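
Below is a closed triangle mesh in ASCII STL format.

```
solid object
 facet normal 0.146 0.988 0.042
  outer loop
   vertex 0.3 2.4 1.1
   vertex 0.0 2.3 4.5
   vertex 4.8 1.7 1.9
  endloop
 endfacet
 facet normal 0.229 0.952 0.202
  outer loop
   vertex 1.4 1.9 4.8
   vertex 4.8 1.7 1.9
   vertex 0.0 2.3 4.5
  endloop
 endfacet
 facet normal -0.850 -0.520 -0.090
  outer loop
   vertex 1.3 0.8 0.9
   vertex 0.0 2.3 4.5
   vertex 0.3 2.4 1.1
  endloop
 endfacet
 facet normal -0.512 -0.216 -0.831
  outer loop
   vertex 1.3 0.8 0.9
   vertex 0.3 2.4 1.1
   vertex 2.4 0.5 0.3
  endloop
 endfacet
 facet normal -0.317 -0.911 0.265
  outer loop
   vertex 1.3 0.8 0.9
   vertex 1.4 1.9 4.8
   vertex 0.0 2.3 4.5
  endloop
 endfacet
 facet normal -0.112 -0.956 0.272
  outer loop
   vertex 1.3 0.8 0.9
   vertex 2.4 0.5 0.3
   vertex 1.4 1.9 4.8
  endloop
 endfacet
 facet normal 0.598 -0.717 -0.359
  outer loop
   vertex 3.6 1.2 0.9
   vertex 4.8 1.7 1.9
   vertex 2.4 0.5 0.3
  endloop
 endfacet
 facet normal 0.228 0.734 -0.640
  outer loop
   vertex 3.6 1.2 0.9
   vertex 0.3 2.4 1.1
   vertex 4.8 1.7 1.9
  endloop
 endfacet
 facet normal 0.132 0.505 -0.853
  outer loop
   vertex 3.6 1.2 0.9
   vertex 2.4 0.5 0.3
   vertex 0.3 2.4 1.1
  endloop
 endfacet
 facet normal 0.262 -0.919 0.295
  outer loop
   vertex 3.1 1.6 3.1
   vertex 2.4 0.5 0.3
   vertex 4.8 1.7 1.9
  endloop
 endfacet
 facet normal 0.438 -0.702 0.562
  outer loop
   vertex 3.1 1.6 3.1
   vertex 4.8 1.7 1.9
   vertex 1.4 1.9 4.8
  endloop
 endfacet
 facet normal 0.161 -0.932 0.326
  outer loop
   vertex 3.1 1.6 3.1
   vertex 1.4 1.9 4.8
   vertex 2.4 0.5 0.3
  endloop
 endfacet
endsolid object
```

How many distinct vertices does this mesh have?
8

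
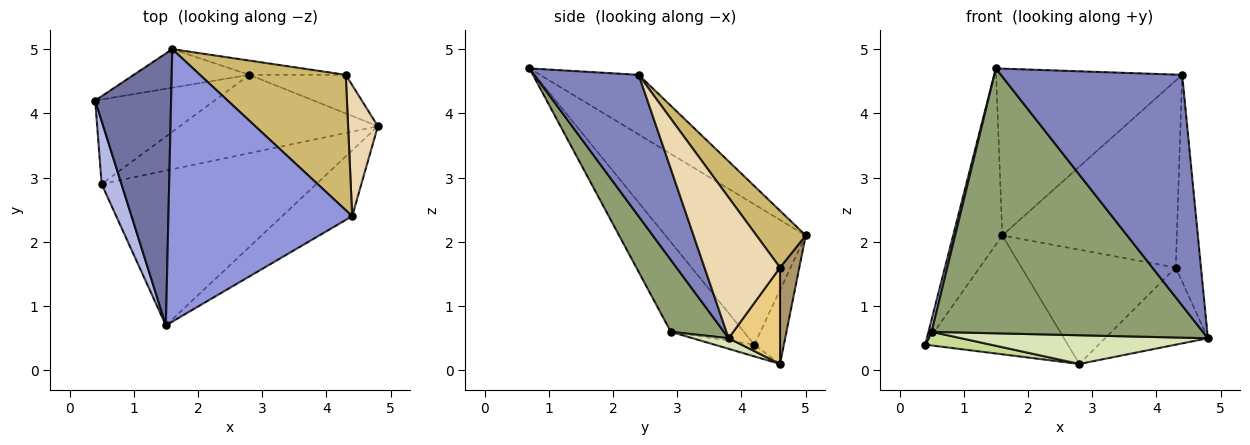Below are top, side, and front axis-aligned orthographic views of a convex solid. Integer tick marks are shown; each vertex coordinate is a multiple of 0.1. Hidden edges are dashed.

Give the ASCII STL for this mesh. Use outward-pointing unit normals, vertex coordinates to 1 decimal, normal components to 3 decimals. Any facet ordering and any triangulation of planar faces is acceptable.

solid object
 facet normal -0.841 0.294 0.455
  outer loop
   vertex 1.6 5.0 2.1
   vertex 0.4 4.2 0.4
   vertex 1.5 0.7 4.7
  endloop
 endfacet
 facet normal 0.485 -0.841 -0.240
  outer loop
   vertex 4.4 2.4 4.6
   vertex 1.5 0.7 4.7
   vertex 4.8 3.8 0.5
  endloop
 endfacet
 facet normal -0.267 0.503 0.822
  outer loop
   vertex 4.4 2.4 4.6
   vertex 1.6 5.0 2.1
   vertex 1.5 0.7 4.7
  endloop
 endfacet
 facet normal -0.976 -0.042 0.215
  outer loop
   vertex 0.5 2.9 0.6
   vertex 1.5 0.7 4.7
   vertex 0.4 4.2 0.4
  endloop
 endfacet
 facet normal 0.167 -0.851 -0.497
  outer loop
   vertex 0.5 2.9 0.6
   vertex 4.8 3.8 0.5
   vertex 1.5 0.7 4.7
  endloop
 endfacet
 facet normal -0.193 0.933 -0.303
  outer loop
   vertex 2.8 4.6 0.1
   vertex 0.4 4.2 0.4
   vertex 1.6 5.0 2.1
  endloop
 endfacet
 facet normal -0.096 -0.159 -0.983
  outer loop
   vertex 2.8 4.6 0.1
   vertex 0.5 2.9 0.6
   vertex 0.4 4.2 0.4
  endloop
 endfacet
 facet normal 0.050 -0.344 -0.938
  outer loop
   vertex 2.8 4.6 0.1
   vertex 4.8 3.8 0.5
   vertex 0.5 2.9 0.6
  endloop
 endfacet
 facet normal 0.123 0.985 -0.123
  outer loop
   vertex 4.3 4.6 1.6
   vertex 2.8 4.6 0.1
   vertex 1.6 5.0 2.1
  endloop
 endfacet
 facet normal 0.223 0.790 0.572
  outer loop
   vertex 4.3 4.6 1.6
   vertex 1.6 5.0 2.1
   vertex 4.4 2.4 4.6
  endloop
 endfacet
 facet normal 0.408 0.816 -0.408
  outer loop
   vertex 4.3 4.6 1.6
   vertex 4.8 3.8 0.5
   vertex 2.8 4.6 0.1
  endloop
 endfacet
 facet normal 0.930 0.311 0.197
  outer loop
   vertex 4.3 4.6 1.6
   vertex 4.4 2.4 4.6
   vertex 4.8 3.8 0.5
  endloop
 endfacet
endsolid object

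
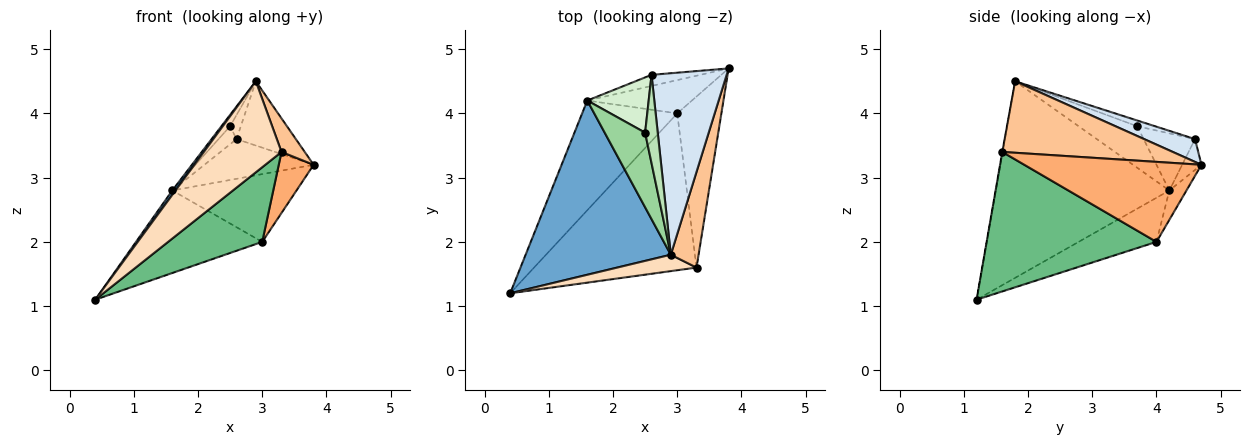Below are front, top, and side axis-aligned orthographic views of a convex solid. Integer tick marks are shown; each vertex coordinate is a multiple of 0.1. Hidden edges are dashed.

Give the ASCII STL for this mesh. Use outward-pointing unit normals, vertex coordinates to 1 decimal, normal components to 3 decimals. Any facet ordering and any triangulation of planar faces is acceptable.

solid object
 facet normal -0.804 -0.015 0.594
  outer loop
   vertex 1.6 4.2 2.8
   vertex 0.4 1.2 1.1
   vertex 2.9 1.8 4.5
  endloop
 endfacet
 facet normal -0.348 0.564 -0.749
  outer loop
   vertex 3.0 4.0 2.0
   vertex 0.4 1.2 1.1
   vertex 1.6 4.2 2.8
  endloop
 endfacet
 facet normal -0.123 0.891 -0.438
  outer loop
   vertex 3.0 4.0 2.0
   vertex 1.6 4.2 2.8
   vertex 3.8 4.7 3.2
  endloop
 endfacet
 facet normal 0.275 0.321 0.906
  outer loop
   vertex 2.6 4.6 3.6
   vertex 2.9 1.8 4.5
   vertex 3.8 4.7 3.2
  endloop
 endfacet
 facet normal -0.168 0.949 -0.265
  outer loop
   vertex 2.6 4.6 3.6
   vertex 3.8 4.7 3.2
   vertex 1.6 4.2 2.8
  endloop
 endfacet
 facet normal 0.863 -0.170 -0.476
  outer loop
   vertex 3.3 1.6 3.4
   vertex 3.0 4.0 2.0
   vertex 3.8 4.7 3.2
  endloop
 endfacet
 facet normal 0.925 -0.126 0.359
  outer loop
   vertex 3.3 1.6 3.4
   vertex 3.8 4.7 3.2
   vertex 2.9 1.8 4.5
  endloop
 endfacet
 facet normal -0.005 -0.984 0.177
  outer loop
   vertex 3.3 1.6 3.4
   vertex 2.9 1.8 4.5
   vertex 0.4 1.2 1.1
  endloop
 endfacet
 facet normal 0.613 -0.340 -0.714
  outer loop
   vertex 3.3 1.6 3.4
   vertex 0.4 1.2 1.1
   vertex 3.0 4.0 2.0
  endloop
 endfacet
 facet normal -0.712 0.106 0.694
  outer loop
   vertex 2.5 3.7 3.8
   vertex 1.6 4.2 2.8
   vertex 2.9 1.8 4.5
  endloop
 endfacet
 facet normal -0.402 0.241 0.884
  outer loop
   vertex 2.5 3.7 3.8
   vertex 2.9 1.8 4.5
   vertex 2.6 4.6 3.6
  endloop
 endfacet
 facet normal -0.663 0.232 0.712
  outer loop
   vertex 2.5 3.7 3.8
   vertex 2.6 4.6 3.6
   vertex 1.6 4.2 2.8
  endloop
 endfacet
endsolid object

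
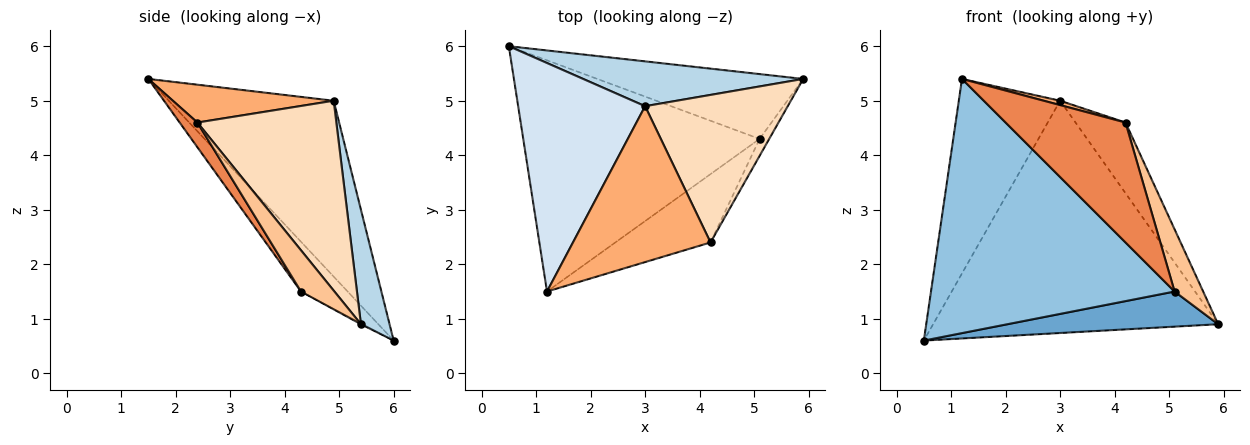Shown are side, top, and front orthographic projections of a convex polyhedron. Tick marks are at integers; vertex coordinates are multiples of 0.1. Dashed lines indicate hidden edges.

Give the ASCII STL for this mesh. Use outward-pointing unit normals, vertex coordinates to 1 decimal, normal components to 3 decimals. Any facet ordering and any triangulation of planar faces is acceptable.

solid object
 facet normal -0.004 -0.477 -0.879
  outer loop
   vertex 5.1 4.3 1.5
   vertex 0.5 6.0 0.6
   vertex 5.9 5.4 0.9
  endloop
 endfacet
 facet normal -0.140 -0.732 -0.666
  outer loop
   vertex 5.1 4.3 1.5
   vertex 1.2 1.5 5.4
   vertex 0.5 6.0 0.6
  endloop
 endfacet
 facet normal 0.098 0.977 0.189
  outer loop
   vertex 3.0 4.9 5.0
   vertex 5.9 5.4 0.9
   vertex 0.5 6.0 0.6
  endloop
 endfacet
 facet normal -0.726 0.446 0.524
  outer loop
   vertex 3.0 4.9 5.0
   vertex 0.5 6.0 0.6
   vertex 1.2 1.5 5.4
  endloop
 endfacet
 facet normal 0.128 -0.862 -0.491
  outer loop
   vertex 4.2 2.4 4.6
   vertex 1.2 1.5 5.4
   vertex 5.1 4.3 1.5
  endloop
 endfacet
 facet normal 0.265 -0.027 0.964
  outer loop
   vertex 4.2 2.4 4.6
   vertex 3.0 4.9 5.0
   vertex 1.2 1.5 5.4
  endloop
 endfacet
 facet normal 0.749 -0.640 -0.175
  outer loop
   vertex 4.2 2.4 4.6
   vertex 5.1 4.3 1.5
   vertex 5.9 5.4 0.9
  endloop
 endfacet
 facet normal 0.768 0.276 0.577
  outer loop
   vertex 4.2 2.4 4.6
   vertex 5.9 5.4 0.9
   vertex 3.0 4.9 5.0
  endloop
 endfacet
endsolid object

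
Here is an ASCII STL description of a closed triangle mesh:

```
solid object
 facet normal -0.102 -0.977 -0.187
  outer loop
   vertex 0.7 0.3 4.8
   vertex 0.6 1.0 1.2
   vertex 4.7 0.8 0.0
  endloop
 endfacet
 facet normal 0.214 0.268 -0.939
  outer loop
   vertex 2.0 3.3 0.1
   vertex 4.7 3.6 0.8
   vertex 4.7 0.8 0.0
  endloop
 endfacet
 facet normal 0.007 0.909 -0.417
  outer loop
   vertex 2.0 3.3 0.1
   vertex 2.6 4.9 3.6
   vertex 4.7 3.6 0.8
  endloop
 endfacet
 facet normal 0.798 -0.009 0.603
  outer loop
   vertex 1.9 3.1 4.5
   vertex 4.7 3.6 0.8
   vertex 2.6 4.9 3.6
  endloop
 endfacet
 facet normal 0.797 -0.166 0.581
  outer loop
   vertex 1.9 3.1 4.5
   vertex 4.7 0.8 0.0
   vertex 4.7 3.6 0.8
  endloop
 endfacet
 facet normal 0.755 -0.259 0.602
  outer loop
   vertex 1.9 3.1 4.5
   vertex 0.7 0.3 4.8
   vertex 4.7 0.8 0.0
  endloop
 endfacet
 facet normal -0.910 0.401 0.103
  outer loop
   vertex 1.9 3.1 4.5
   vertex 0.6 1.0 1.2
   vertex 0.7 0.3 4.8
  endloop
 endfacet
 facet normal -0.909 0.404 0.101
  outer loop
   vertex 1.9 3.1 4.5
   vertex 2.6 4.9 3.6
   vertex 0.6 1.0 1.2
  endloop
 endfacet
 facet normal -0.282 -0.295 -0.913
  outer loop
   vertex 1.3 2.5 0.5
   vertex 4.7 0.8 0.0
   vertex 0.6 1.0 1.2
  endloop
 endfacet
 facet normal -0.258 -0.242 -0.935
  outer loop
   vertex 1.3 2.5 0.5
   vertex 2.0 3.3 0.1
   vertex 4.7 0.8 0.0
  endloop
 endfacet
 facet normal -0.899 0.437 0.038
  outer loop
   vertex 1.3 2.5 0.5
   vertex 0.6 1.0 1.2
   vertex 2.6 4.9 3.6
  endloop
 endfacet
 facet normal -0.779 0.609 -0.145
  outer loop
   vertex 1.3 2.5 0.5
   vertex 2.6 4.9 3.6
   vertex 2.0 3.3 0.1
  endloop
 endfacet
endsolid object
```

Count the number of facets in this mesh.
12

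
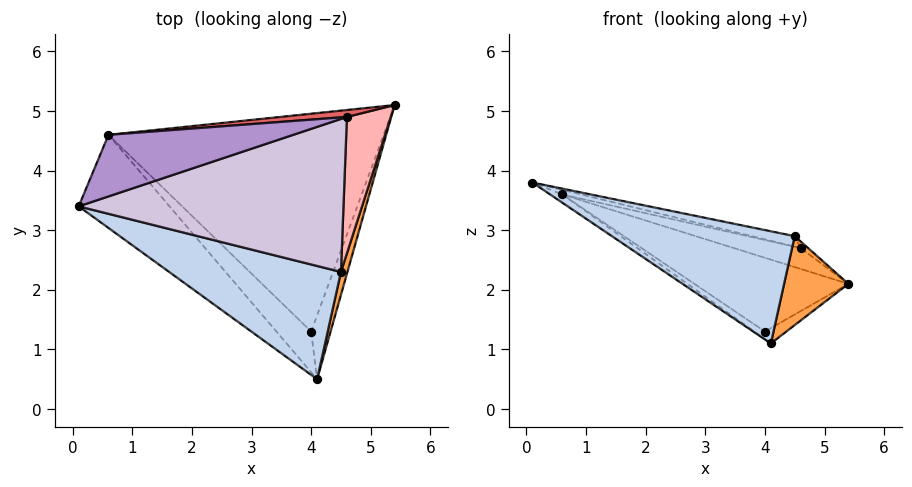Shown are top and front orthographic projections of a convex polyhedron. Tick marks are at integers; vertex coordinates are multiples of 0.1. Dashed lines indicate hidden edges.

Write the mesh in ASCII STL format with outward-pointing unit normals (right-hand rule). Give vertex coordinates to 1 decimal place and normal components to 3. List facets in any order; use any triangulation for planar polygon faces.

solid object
 facet normal -0.520 0.075 -0.851
  outer loop
   vertex 0.6 4.6 3.6
   vertex 4.1 0.5 1.1
   vertex 0.1 3.4 3.8
  endloop
 endfacet
 facet normal -0.031 -0.703 0.710
  outer loop
   vertex 4.5 2.3 2.9
   vertex 0.1 3.4 3.8
   vertex 4.1 0.5 1.1
  endloop
 endfacet
 facet normal 0.955 -0.286 0.074
  outer loop
   vertex 4.5 2.3 2.9
   vertex 4.1 0.5 1.1
   vertex 5.4 5.1 2.1
  endloop
 endfacet
 facet normal -0.078 0.233 -0.969
  outer loop
   vertex 4.0 1.3 1.3
   vertex 5.4 5.1 2.1
   vertex 4.1 0.5 1.1
  endloop
 endfacet
 facet normal -0.313 0.305 -0.900
  outer loop
   vertex 4.0 1.3 1.3
   vertex 0.6 4.6 3.6
   vertex 5.4 5.1 2.1
  endloop
 endfacet
 facet normal -0.437 0.166 -0.884
  outer loop
   vertex 4.0 1.3 1.3
   vertex 4.1 0.5 1.1
   vertex 0.6 4.6 3.6
  endloop
 endfacet
 facet normal 0.000 0.949 0.316
  outer loop
   vertex 4.6 4.9 2.7
   vertex 5.4 5.1 2.1
   vertex 0.6 4.6 3.6
  endloop
 endfacet
 facet normal 0.593 0.039 0.804
  outer loop
   vertex 4.6 4.9 2.7
   vertex 4.5 2.3 2.9
   vertex 5.4 5.1 2.1
  endloop
 endfacet
 facet normal 0.214 0.073 0.974
  outer loop
   vertex 4.6 4.9 2.7
   vertex 0.6 4.6 3.6
   vertex 0.1 3.4 3.8
  endloop
 endfacet
 facet normal 0.216 0.067 0.974
  outer loop
   vertex 4.6 4.9 2.7
   vertex 0.1 3.4 3.8
   vertex 4.5 2.3 2.9
  endloop
 endfacet
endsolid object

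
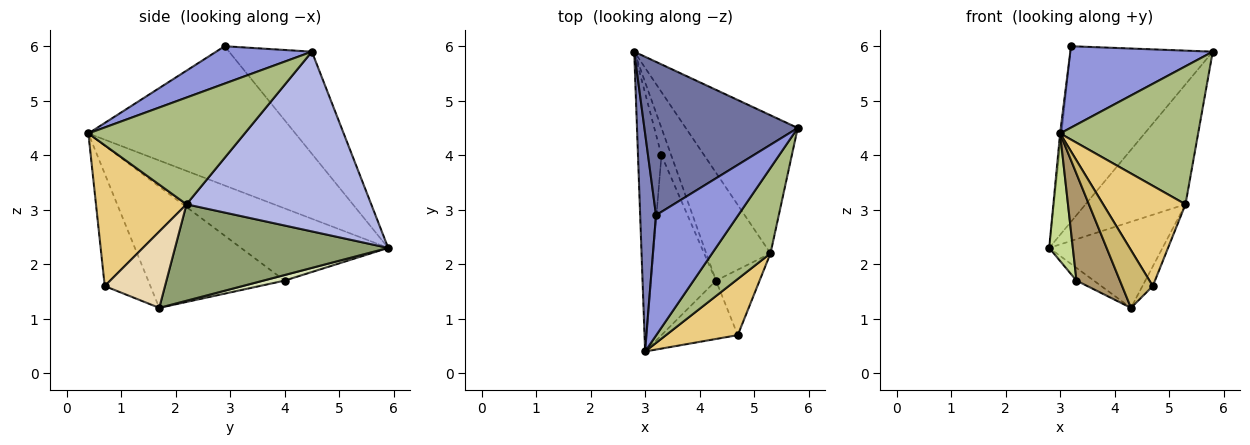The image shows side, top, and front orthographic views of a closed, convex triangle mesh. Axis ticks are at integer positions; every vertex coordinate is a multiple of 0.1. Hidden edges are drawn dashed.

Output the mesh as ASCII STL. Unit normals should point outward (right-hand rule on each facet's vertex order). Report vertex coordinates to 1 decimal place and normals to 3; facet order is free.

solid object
 facet normal -0.401 0.690 0.603
  outer loop
   vertex 3.2 2.9 6.0
   vertex 5.8 4.5 5.9
   vertex 2.8 5.9 2.3
  endloop
 endfacet
 facet normal -0.994 0.007 0.113
  outer loop
   vertex 3.2 2.9 6.0
   vertex 2.8 5.9 2.3
   vertex 3.0 0.4 4.4
  endloop
 endfacet
 facet normal 0.352 -0.524 0.775
  outer loop
   vertex 3.2 2.9 6.0
   vertex 3.0 0.4 4.4
   vertex 5.8 4.5 5.9
  endloop
 endfacet
 facet normal 0.771 0.417 -0.481
  outer loop
   vertex 5.3 2.2 3.1
   vertex 2.8 5.9 2.3
   vertex 5.8 4.5 5.9
  endloop
 endfacet
 facet normal 0.761 0.405 -0.507
  outer loop
   vertex 5.3 2.2 3.1
   vertex 4.3 1.7 1.2
   vertex 2.8 5.9 2.3
  endloop
 endfacet
 facet normal 0.694 -0.612 0.379
  outer loop
   vertex 5.3 2.2 3.1
   vertex 5.8 4.5 5.9
   vertex 3.0 0.4 4.4
  endloop
 endfacet
 facet normal -0.940 -0.151 -0.306
  outer loop
   vertex 3.3 4.0 1.7
   vertex 3.0 0.4 4.4
   vertex 2.8 5.9 2.3
  endloop
 endfacet
 facet normal 0.461 0.375 -0.804
  outer loop
   vertex 3.3 4.0 1.7
   vertex 2.8 5.9 2.3
   vertex 4.3 1.7 1.2
  endloop
 endfacet
 facet normal -0.849 -0.270 -0.455
  outer loop
   vertex 3.3 4.0 1.7
   vertex 4.3 1.7 1.2
   vertex 3.0 0.4 4.4
  endloop
 endfacet
 facet normal -0.723 -0.486 -0.491
  outer loop
   vertex 4.7 0.7 1.6
   vertex 3.0 0.4 4.4
   vertex 4.3 1.7 1.2
  endloop
 endfacet
 facet normal 0.692 -0.630 0.353
  outer loop
   vertex 4.7 0.7 1.6
   vertex 5.3 2.2 3.1
   vertex 3.0 0.4 4.4
  endloop
 endfacet
 facet normal 0.859 0.147 -0.491
  outer loop
   vertex 4.7 0.7 1.6
   vertex 4.3 1.7 1.2
   vertex 5.3 2.2 3.1
  endloop
 endfacet
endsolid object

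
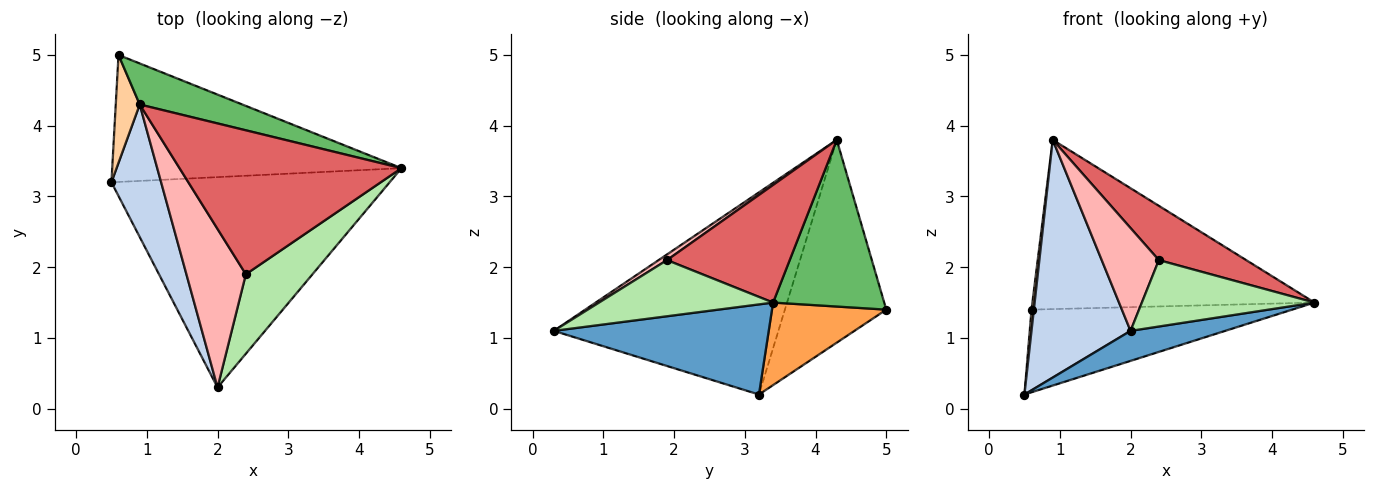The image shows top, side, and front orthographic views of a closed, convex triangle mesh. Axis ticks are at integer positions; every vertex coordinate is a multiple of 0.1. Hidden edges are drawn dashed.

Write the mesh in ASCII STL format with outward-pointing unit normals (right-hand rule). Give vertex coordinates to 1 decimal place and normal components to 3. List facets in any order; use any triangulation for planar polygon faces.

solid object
 facet normal 0.305 -0.135 -0.943
  outer loop
   vertex 2.0 0.3 1.1
   vertex 0.5 3.2 0.2
   vertex 4.6 3.4 1.5
  endloop
 endfacet
 facet normal -0.893 -0.394 0.219
  outer loop
   vertex 0.9 4.3 3.8
   vertex 0.5 3.2 0.2
   vertex 2.0 0.3 1.1
  endloop
 endfacet
 facet normal 0.233 0.531 -0.815
  outer loop
   vertex 0.6 5.0 1.4
   vertex 4.6 3.4 1.5
   vertex 0.5 3.2 0.2
  endloop
 endfacet
 facet normal -0.993 -0.023 0.117
  outer loop
   vertex 0.6 5.0 1.4
   vertex 0.5 3.2 0.2
   vertex 0.9 4.3 3.8
  endloop
 endfacet
 facet normal 0.358 0.908 0.220
  outer loop
   vertex 0.6 5.0 1.4
   vertex 0.9 4.3 3.8
   vertex 4.6 3.4 1.5
  endloop
 endfacet
 facet normal 0.543 -0.538 0.644
  outer loop
   vertex 2.4 1.9 2.1
   vertex 2.0 0.3 1.1
   vertex 4.6 3.4 1.5
  endloop
 endfacet
 facet normal 0.444 -0.316 0.838
  outer loop
   vertex 2.4 1.9 2.1
   vertex 4.6 3.4 1.5
   vertex 0.9 4.3 3.8
  endloop
 endfacet
 facet normal 0.080 -0.543 0.836
  outer loop
   vertex 2.4 1.9 2.1
   vertex 0.9 4.3 3.8
   vertex 2.0 0.3 1.1
  endloop
 endfacet
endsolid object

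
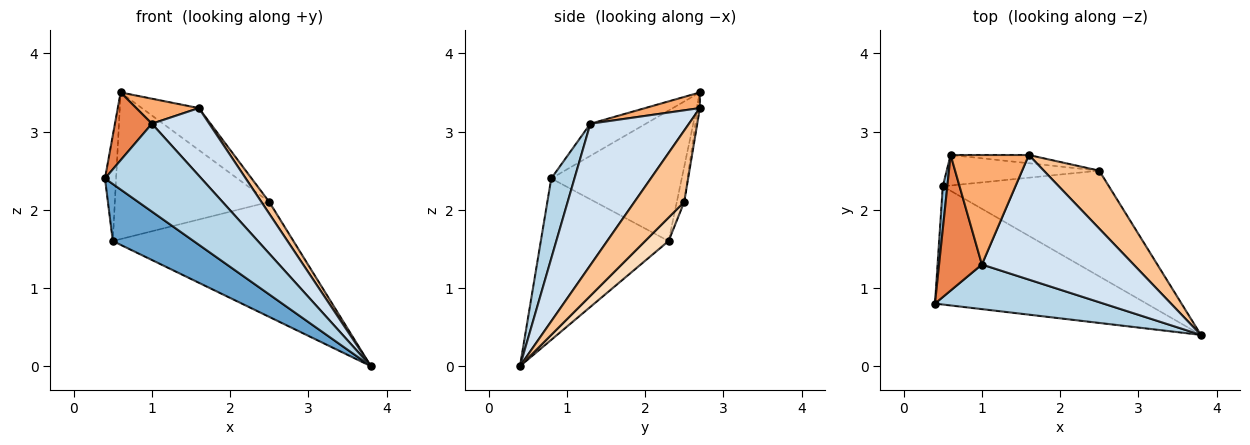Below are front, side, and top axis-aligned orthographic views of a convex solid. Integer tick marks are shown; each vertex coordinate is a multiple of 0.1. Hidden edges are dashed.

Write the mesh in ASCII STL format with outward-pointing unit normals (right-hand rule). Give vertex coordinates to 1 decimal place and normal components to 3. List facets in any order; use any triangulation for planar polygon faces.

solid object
 facet normal -0.566 -0.358 -0.742
  outer loop
   vertex 0.5 2.3 1.6
   vertex 3.8 0.4 0.0
   vertex 0.4 0.8 2.4
  endloop
 endfacet
 facet normal -0.996 0.085 0.035
  outer loop
   vertex 0.5 2.3 1.6
   vertex 0.4 0.8 2.4
   vertex 0.6 2.7 3.5
  endloop
 endfacet
 facet normal 0.210 -0.872 0.443
  outer loop
   vertex 1.0 1.3 3.1
   vertex 0.4 0.8 2.4
   vertex 3.8 0.4 0.0
  endloop
 endfacet
 facet normal 0.634 -0.369 0.680
  outer loop
   vertex 1.0 1.3 3.1
   vertex 3.8 0.4 0.0
   vertex 1.6 2.7 3.3
  endloop
 endfacet
 facet normal -0.557 -0.371 0.743
  outer loop
   vertex 1.0 1.3 3.1
   vertex 0.6 2.7 3.5
   vertex 0.4 0.8 2.4
  endloop
 endfacet
 facet normal 0.191 -0.219 0.957
  outer loop
   vertex 1.0 1.3 3.1
   vertex 1.6 2.7 3.3
   vertex 0.6 2.7 3.5
  endloop
 endfacet
 facet normal 0.784 -0.123 0.608
  outer loop
   vertex 2.5 2.5 2.1
   vertex 1.6 2.7 3.3
   vertex 3.8 0.4 0.0
  endloop
 endfacet
 facet normal 0.095 0.733 -0.674
  outer loop
   vertex 2.5 2.5 2.1
   vertex 3.8 0.4 0.0
   vertex 0.5 2.3 1.6
  endloop
 endfacet
 facet normal -0.038 0.981 -0.192
  outer loop
   vertex 2.5 2.5 2.1
   vertex 0.6 2.7 3.5
   vertex 1.6 2.7 3.3
  endloop
 endfacet
 facet normal -0.047 0.978 -0.203
  outer loop
   vertex 2.5 2.5 2.1
   vertex 0.5 2.3 1.6
   vertex 0.6 2.7 3.5
  endloop
 endfacet
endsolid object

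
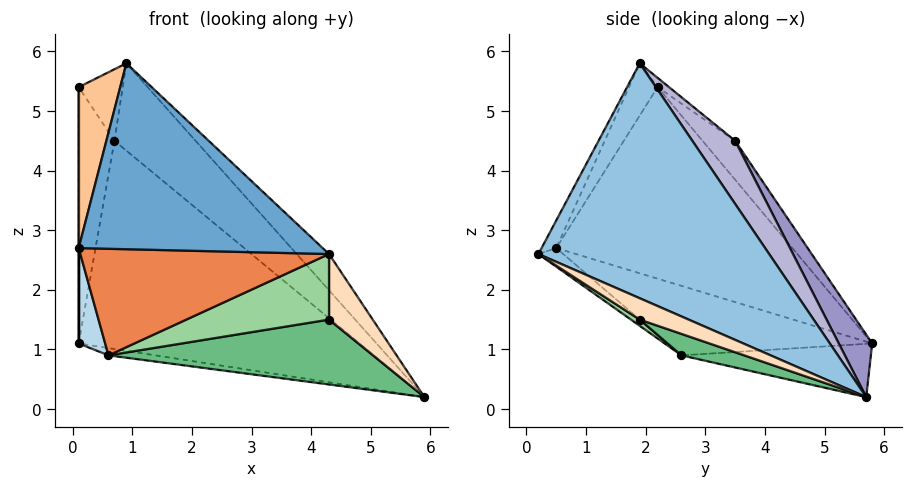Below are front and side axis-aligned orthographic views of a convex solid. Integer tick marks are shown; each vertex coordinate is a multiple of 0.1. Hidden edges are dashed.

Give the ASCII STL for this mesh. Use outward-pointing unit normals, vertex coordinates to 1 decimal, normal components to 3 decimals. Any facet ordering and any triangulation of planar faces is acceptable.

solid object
 facet normal -0.055 -0.905 0.423
  outer loop
   vertex 4.3 0.2 2.6
   vertex 0.9 1.9 5.8
   vertex 0.1 0.5 2.7
  endloop
 endfacet
 facet normal 0.708 0.099 0.699
  outer loop
   vertex 4.3 0.2 2.6
   vertex 5.9 5.7 0.2
   vertex 0.9 1.9 5.8
  endloop
 endfacet
 facet normal -0.913 -0.118 -0.391
  outer loop
   vertex 0.6 2.6 0.9
   vertex 0.1 0.5 2.7
   vertex 0.1 5.8 1.1
  endloop
 endfacet
 facet normal -0.153 0.038 -0.988
  outer loop
   vertex 0.6 2.6 0.9
   vertex 0.1 5.8 1.1
   vertex 5.9 5.7 0.2
  endloop
 endfacet
 facet normal -0.064 -0.641 -0.765
  outer loop
   vertex 0.6 2.6 0.9
   vertex 4.3 0.2 2.6
   vertex 0.1 0.5 2.7
  endloop
 endfacet
 facet normal -1.000 0.000 0.000
  outer loop
   vertex 0.1 2.2 5.4
   vertex 0.1 5.8 1.1
   vertex 0.1 0.5 2.7
  endloop
 endfacet
 facet normal -0.504 -0.731 0.460
  outer loop
   vertex 0.1 2.2 5.4
   vertex 0.1 0.5 2.7
   vertex 0.9 1.9 5.8
  endloop
 endfacet
 facet normal 0.520 -0.464 -0.717
  outer loop
   vertex 4.3 1.9 1.5
   vertex 5.9 5.7 0.2
   vertex 4.3 0.2 2.6
  endloop
 endfacet
 facet normal 0.084 -0.354 -0.931
  outer loop
   vertex 4.3 1.9 1.5
   vertex 0.6 2.6 0.9
   vertex 5.9 5.7 0.2
  endloop
 endfacet
 facet normal 0.033 -0.543 -0.839
  outer loop
   vertex 4.3 1.9 1.5
   vertex 4.3 0.2 2.6
   vertex 0.6 2.6 0.9
  endloop
 endfacet
 facet normal -0.573 0.629 0.526
  outer loop
   vertex 0.7 3.5 4.5
   vertex 0.1 5.8 1.1
   vertex 0.1 2.2 5.4
  endloop
 endfacet
 facet normal -0.159 0.611 0.776
  outer loop
   vertex 0.7 3.5 4.5
   vertex 0.1 2.2 5.4
   vertex 0.9 1.9 5.8
  endloop
 endfacet
 facet normal 0.099 0.832 0.546
  outer loop
   vertex 0.7 3.5 4.5
   vertex 5.9 5.7 0.2
   vertex 0.1 5.8 1.1
  endloop
 endfacet
 facet normal 0.327 0.620 0.713
  outer loop
   vertex 0.7 3.5 4.5
   vertex 0.9 1.9 5.8
   vertex 5.9 5.7 0.2
  endloop
 endfacet
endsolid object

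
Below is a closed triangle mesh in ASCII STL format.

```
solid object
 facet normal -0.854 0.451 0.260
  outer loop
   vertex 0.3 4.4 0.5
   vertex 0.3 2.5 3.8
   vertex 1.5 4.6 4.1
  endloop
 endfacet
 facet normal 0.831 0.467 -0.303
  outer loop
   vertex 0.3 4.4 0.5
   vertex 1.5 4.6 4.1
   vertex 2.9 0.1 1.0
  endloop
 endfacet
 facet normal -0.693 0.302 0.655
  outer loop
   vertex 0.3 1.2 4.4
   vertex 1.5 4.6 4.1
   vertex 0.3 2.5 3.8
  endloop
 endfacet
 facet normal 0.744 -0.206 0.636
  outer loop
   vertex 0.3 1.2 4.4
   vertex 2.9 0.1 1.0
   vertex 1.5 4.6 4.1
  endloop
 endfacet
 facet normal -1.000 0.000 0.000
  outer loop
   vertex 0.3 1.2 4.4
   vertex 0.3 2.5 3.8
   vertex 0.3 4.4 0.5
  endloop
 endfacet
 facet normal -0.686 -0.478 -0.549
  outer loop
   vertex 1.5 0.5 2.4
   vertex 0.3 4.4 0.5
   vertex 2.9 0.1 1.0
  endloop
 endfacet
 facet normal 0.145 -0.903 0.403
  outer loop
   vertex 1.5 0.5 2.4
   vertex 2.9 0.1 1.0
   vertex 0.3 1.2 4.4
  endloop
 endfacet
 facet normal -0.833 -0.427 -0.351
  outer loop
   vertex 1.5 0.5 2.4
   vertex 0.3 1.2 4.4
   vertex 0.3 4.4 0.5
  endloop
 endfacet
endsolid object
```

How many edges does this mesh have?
12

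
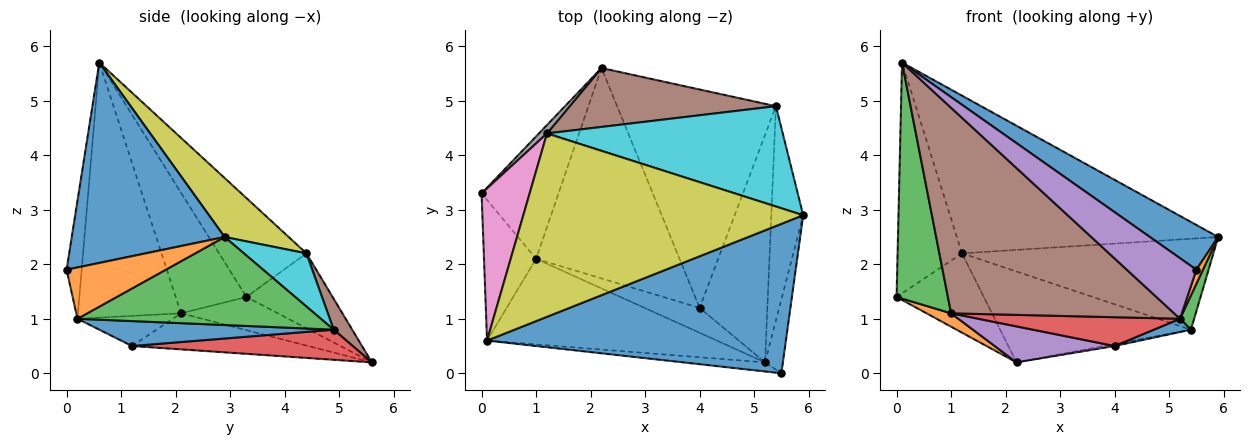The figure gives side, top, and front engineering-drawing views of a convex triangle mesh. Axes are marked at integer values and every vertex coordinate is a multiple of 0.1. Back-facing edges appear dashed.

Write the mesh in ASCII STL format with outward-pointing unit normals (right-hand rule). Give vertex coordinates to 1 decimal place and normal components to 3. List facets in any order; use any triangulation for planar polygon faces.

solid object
 facet normal 0.540 -0.241 0.806
  outer loop
   vertex 0.1 0.6 5.7
   vertex 5.5 0.0 1.9
   vertex 5.9 2.9 2.5
  endloop
 endfacet
 facet normal -0.394 -0.100 -0.914
  outer loop
   vertex 1.0 2.1 1.1
   vertex 0.0 3.3 1.4
   vertex 2.2 5.6 0.2
  endloop
 endfacet
 facet normal -0.764 -0.554 -0.330
  outer loop
   vertex 1.0 2.1 1.1
   vertex 0.1 0.6 5.7
   vertex 0.0 3.3 1.4
  endloop
 endfacet
 facet normal 0.186 0.009 -0.982
  outer loop
   vertex 4.0 1.2 0.5
   vertex 2.2 5.6 0.2
   vertex 5.4 4.9 0.8
  endloop
 endfacet
 facet normal -0.240 -0.164 -0.957
  outer loop
   vertex 4.0 1.2 0.5
   vertex 1.0 2.1 1.1
   vertex 2.2 5.6 0.2
  endloop
 endfacet
 facet normal 0.081 0.836 0.542
  outer loop
   vertex 1.2 4.4 2.2
   vertex 5.4 4.9 0.8
   vertex 2.2 5.6 0.2
  endloop
 endfacet
 facet normal -0.750 0.553 0.364
  outer loop
   vertex 1.2 4.4 2.2
   vertex 0.0 3.3 1.4
   vertex 0.1 0.6 5.7
  endloop
 endfacet
 facet normal -0.701 0.710 0.075
  outer loop
   vertex 1.2 4.4 2.2
   vertex 2.2 5.6 0.2
   vertex 0.0 3.3 1.4
  endloop
 endfacet
 facet normal 0.158 0.644 0.749
  outer loop
   vertex 1.2 4.4 2.2
   vertex 0.1 0.6 5.7
   vertex 5.9 2.9 2.5
  endloop
 endfacet
 facet normal 0.165 0.662 0.731
  outer loop
   vertex 1.2 4.4 2.2
   vertex 5.9 2.9 2.5
   vertex 5.4 4.9 0.8
  endloop
 endfacet
 facet normal 0.345 -0.055 -0.937
  outer loop
   vertex 5.2 0.2 1.0
   vertex 4.0 1.2 0.5
   vertex 5.4 4.9 0.8
  endloop
 endfacet
 facet normal 0.943 -0.062 -0.328
  outer loop
   vertex 5.2 0.2 1.0
   vertex 5.9 2.9 2.5
   vertex 5.5 0.0 1.9
  endloop
 endfacet
 facet normal 0.939 -0.054 -0.340
  outer loop
   vertex 5.2 0.2 1.0
   vertex 5.4 4.9 0.8
   vertex 5.9 2.9 2.5
  endloop
 endfacet
 facet normal -0.337 -0.712 -0.616
  outer loop
   vertex 5.2 0.2 1.0
   vertex 1.0 2.1 1.1
   vertex 4.0 1.2 0.5
  endloop
 endfacet
 facet normal -0.210 -0.967 -0.145
  outer loop
   vertex 5.2 0.2 1.0
   vertex 5.5 0.0 1.9
   vertex 0.1 0.6 5.7
  endloop
 endfacet
 facet normal -0.393 -0.849 -0.354
  outer loop
   vertex 5.2 0.2 1.0
   vertex 0.1 0.6 5.7
   vertex 1.0 2.1 1.1
  endloop
 endfacet
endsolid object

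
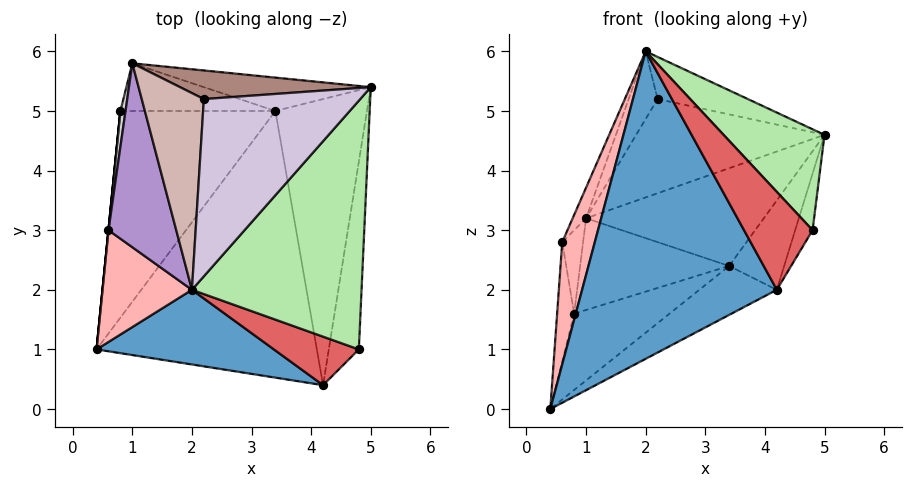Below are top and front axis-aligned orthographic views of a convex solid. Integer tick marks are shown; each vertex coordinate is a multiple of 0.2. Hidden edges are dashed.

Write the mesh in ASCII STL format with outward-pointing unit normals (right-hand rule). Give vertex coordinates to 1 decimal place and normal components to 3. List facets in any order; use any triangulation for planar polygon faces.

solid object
 facet normal -0.268 -0.936 0.227
  outer loop
   vertex 2.0 2.0 6.0
   vertex 0.4 1.0 0.0
   vertex 4.2 0.4 2.0
  endloop
 endfacet
 facet normal 0.479 0.158 -0.863
  outer loop
   vertex 3.4 5.0 2.4
   vertex 4.2 0.4 2.0
   vertex 0.4 1.0 0.0
  endloop
 endfacet
 facet normal 0.778 0.187 -0.600
  outer loop
   vertex 3.4 5.0 2.4
   vertex 5.0 5.4 4.6
   vertex 4.2 0.4 2.0
  endloop
 endfacet
 facet normal 0.203 0.927 -0.316
  outer loop
   vertex 3.4 5.0 2.4
   vertex 1.0 5.8 3.2
   vertex 5.0 5.4 4.6
  endloop
 endfacet
 facet normal 0.794 0.175 -0.582
  outer loop
   vertex 4.8 1.0 3.0
   vertex 4.2 0.4 2.0
   vertex 5.0 5.4 4.6
  endloop
 endfacet
 facet normal 0.651 -0.285 0.703
  outer loop
   vertex 4.8 1.0 3.0
   vertex 5.0 5.4 4.6
   vertex 2.0 2.0 6.0
  endloop
 endfacet
 facet normal 0.154 -0.885 0.439
  outer loop
   vertex 4.8 1.0 3.0
   vertex 2.0 2.0 6.0
   vertex 4.2 0.4 2.0
  endloop
 endfacet
 facet normal -0.900 -0.321 0.294
  outer loop
   vertex 0.6 3.0 2.8
   vertex 0.4 1.0 0.0
   vertex 2.0 2.0 6.0
  endloop
 endfacet
 facet normal -0.906 0.070 0.418
  outer loop
   vertex 0.6 3.0 2.8
   vertex 2.0 2.0 6.0
   vertex 1.0 5.8 3.2
  endloop
 endfacet
 facet normal 0.189 0.227 0.955
  outer loop
   vertex 2.2 5.2 5.2
   vertex 2.0 2.0 6.0
   vertex 5.0 5.4 4.6
  endloop
 endfacet
 facet normal -0.006 0.957 0.291
  outer loop
   vertex 2.2 5.2 5.2
   vertex 5.0 5.4 4.6
   vertex 1.0 5.8 3.2
  endloop
 endfacet
 facet normal -0.816 0.188 0.546
  outer loop
   vertex 2.2 5.2 5.2
   vertex 1.0 5.8 3.2
   vertex 2.0 2.0 6.0
  endloop
 endfacet
 facet normal 0.277 0.333 -0.901
  outer loop
   vertex 0.8 5.0 1.6
   vertex 3.4 5.0 2.4
   vertex 0.4 1.0 0.0
  endloop
 endfacet
 facet normal 0.141 0.878 -0.457
  outer loop
   vertex 0.8 5.0 1.6
   vertex 1.0 5.8 3.2
   vertex 3.4 5.0 2.4
  endloop
 endfacet
 facet normal -0.995 0.100 0.000
  outer loop
   vertex 0.8 5.0 1.6
   vertex 0.4 1.0 0.0
   vertex 0.6 3.0 2.8
  endloop
 endfacet
 facet normal -0.989 0.133 0.057
  outer loop
   vertex 0.8 5.0 1.6
   vertex 0.6 3.0 2.8
   vertex 1.0 5.8 3.2
  endloop
 endfacet
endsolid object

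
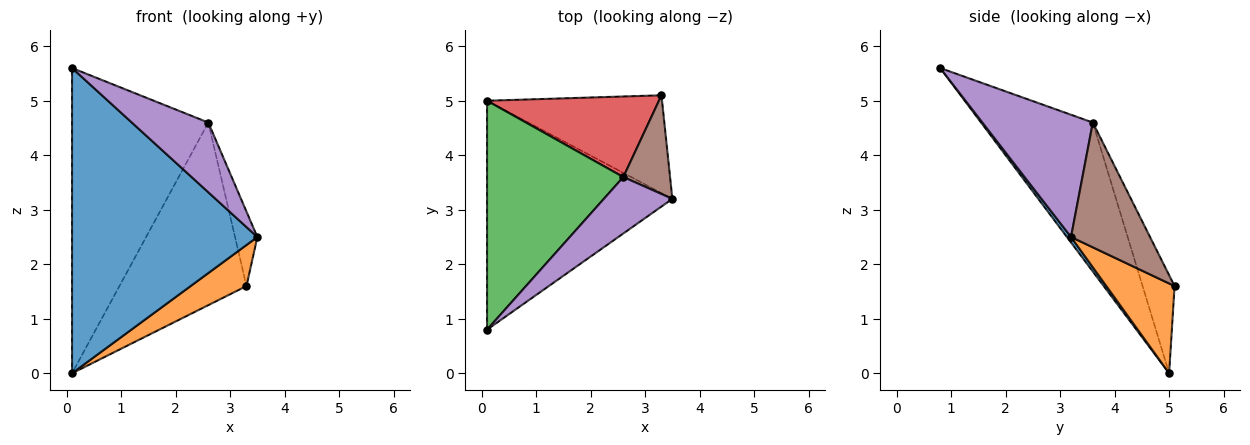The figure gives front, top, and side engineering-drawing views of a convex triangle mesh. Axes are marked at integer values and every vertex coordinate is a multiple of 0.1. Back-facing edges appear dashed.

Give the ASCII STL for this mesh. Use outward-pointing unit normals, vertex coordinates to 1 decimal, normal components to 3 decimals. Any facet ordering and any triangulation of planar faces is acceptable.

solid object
 facet normal 0.018 -0.800 -0.600
  outer loop
   vertex 0.1 0.8 5.6
   vertex 0.1 5.0 0.0
   vertex 3.5 3.2 2.5
  endloop
 endfacet
 facet normal 0.428 -0.350 -0.834
  outer loop
   vertex 3.3 5.1 1.6
   vertex 3.5 3.2 2.5
   vertex 0.1 5.0 0.0
  endloop
 endfacet
 facet normal -0.549 0.669 0.502
  outer loop
   vertex 2.6 3.6 4.6
   vertex 0.1 5.0 0.0
   vertex 0.1 0.8 5.6
  endloop
 endfacet
 facet normal -0.225 0.892 0.393
  outer loop
   vertex 2.6 3.6 4.6
   vertex 3.3 5.1 1.6
   vertex 0.1 5.0 0.0
  endloop
 endfacet
 facet normal 0.747 -0.517 0.418
  outer loop
   vertex 2.6 3.6 4.6
   vertex 0.1 0.8 5.6
   vertex 3.5 3.2 2.5
  endloop
 endfacet
 facet normal 0.905 0.256 0.339
  outer loop
   vertex 2.6 3.6 4.6
   vertex 3.5 3.2 2.5
   vertex 3.3 5.1 1.6
  endloop
 endfacet
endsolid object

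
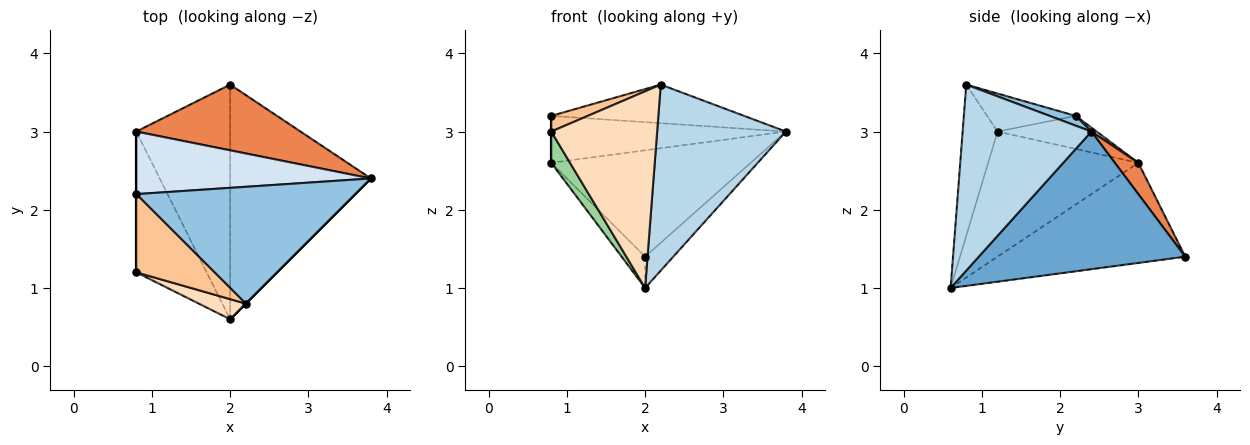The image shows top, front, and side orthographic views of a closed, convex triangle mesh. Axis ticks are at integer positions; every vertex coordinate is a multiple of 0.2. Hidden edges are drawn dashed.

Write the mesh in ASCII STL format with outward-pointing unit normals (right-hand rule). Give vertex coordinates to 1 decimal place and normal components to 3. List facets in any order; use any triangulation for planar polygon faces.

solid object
 facet normal 0.696 0.095 -0.712
  outer loop
   vertex 2.0 3.6 1.4
   vertex 3.8 2.4 3.0
   vertex 2.0 0.6 1.0
  endloop
 endfacet
 facet normal 0.042 0.313 0.949
  outer loop
   vertex 2.2 0.8 3.6
   vertex 3.8 2.4 3.0
   vertex 0.8 2.2 3.2
  endloop
 endfacet
 facet normal 0.707 -0.707 0.000
  outer loop
   vertex 2.2 0.8 3.6
   vertex 2.0 0.6 1.0
   vertex 3.8 2.4 3.0
  endloop
 endfacet
 facet normal 0.013 0.600 0.800
  outer loop
   vertex 0.8 3.0 2.6
   vertex 0.8 2.2 3.2
   vertex 3.8 2.4 3.0
  endloop
 endfacet
 facet normal 0.100 0.847 0.523
  outer loop
   vertex 0.8 3.0 2.6
   vertex 3.8 2.4 3.0
   vertex 2.0 3.6 1.4
  endloop
 endfacet
 facet normal -0.727 0.091 -0.681
  outer loop
   vertex 0.8 3.0 2.6
   vertex 2.0 3.6 1.4
   vertex 2.0 0.6 1.0
  endloop
 endfacet
 facet normal -0.430 -0.177 0.885
  outer loop
   vertex 0.8 1.2 3.0
   vertex 2.2 0.8 3.6
   vertex 0.8 2.2 3.2
  endloop
 endfacet
 facet normal -0.312 -0.945 0.097
  outer loop
   vertex 0.8 1.2 3.0
   vertex 2.0 0.6 1.0
   vertex 2.2 0.8 3.6
  endloop
 endfacet
 facet normal -1.000 0.000 0.000
  outer loop
   vertex 0.8 1.2 3.0
   vertex 0.8 2.2 3.2
   vertex 0.8 3.0 2.6
  endloop
 endfacet
 facet normal -0.866 -0.108 -0.487
  outer loop
   vertex 0.8 1.2 3.0
   vertex 0.8 3.0 2.6
   vertex 2.0 0.6 1.0
  endloop
 endfacet
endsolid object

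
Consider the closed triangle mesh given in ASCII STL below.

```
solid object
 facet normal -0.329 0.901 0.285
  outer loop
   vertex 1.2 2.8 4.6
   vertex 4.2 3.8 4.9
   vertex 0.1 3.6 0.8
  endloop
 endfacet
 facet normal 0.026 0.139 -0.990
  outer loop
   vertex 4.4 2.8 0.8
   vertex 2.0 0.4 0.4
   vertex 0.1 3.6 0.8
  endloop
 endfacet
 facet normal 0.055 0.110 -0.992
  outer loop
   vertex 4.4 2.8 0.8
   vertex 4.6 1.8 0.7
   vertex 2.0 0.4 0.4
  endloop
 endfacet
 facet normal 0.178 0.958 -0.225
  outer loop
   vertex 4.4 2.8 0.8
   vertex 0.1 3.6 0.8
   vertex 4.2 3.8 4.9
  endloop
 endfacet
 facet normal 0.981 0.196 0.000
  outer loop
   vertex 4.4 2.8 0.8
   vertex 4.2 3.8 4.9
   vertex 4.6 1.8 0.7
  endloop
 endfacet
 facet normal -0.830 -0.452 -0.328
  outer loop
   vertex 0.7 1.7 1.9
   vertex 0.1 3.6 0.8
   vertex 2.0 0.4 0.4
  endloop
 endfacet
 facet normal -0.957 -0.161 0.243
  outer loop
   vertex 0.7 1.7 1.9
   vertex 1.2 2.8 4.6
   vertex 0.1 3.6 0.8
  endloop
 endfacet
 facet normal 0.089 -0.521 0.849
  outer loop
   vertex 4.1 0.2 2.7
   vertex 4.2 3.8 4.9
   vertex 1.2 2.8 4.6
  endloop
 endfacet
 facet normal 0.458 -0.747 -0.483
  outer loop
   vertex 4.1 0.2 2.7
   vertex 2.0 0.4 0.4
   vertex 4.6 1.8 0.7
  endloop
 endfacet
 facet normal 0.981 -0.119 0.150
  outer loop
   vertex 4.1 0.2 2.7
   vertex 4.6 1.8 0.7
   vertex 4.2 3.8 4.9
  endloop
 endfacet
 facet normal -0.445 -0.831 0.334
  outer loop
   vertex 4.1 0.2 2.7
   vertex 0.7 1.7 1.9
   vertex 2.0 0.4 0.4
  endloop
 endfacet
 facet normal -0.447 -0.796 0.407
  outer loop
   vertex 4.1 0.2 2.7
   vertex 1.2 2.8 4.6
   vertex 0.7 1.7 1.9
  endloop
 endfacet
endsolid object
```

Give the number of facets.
12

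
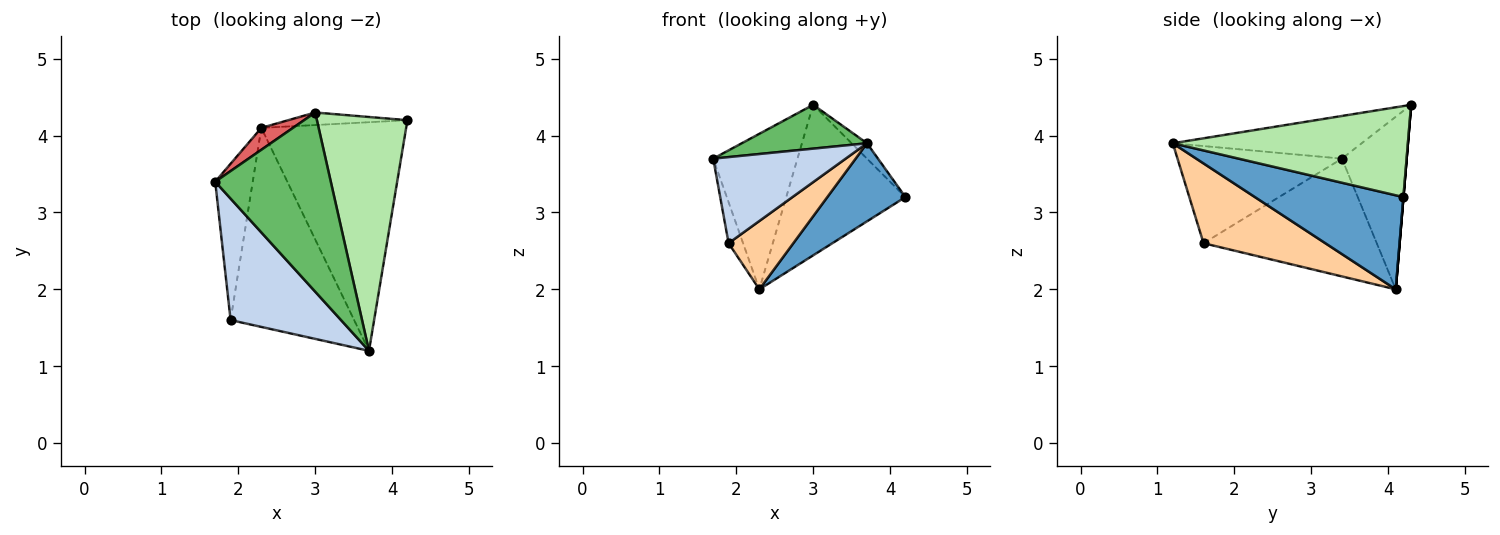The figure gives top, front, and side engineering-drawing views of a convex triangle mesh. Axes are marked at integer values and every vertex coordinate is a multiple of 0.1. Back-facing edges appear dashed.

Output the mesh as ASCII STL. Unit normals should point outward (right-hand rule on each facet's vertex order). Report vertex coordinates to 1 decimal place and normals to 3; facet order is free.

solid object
 facet normal 0.524 -0.275 -0.806
  outer loop
   vertex 2.3 4.1 2.0
   vertex 4.2 4.2 3.2
   vertex 3.7 1.2 3.9
  endloop
 endfacet
 facet normal -0.583 -0.470 0.663
  outer loop
   vertex 1.9 1.6 2.6
   vertex 3.7 1.2 3.9
   vertex 1.7 3.4 3.7
  endloop
 endfacet
 facet normal -0.950 0.079 -0.303
  outer loop
   vertex 1.9 1.6 2.6
   vertex 1.7 3.4 3.7
   vertex 2.3 4.1 2.0
  endloop
 endfacet
 facet normal 0.521 -0.277 -0.807
  outer loop
   vertex 1.9 1.6 2.6
   vertex 2.3 4.1 2.0
   vertex 3.7 1.2 3.9
  endloop
 endfacet
 facet normal -0.337 -0.224 0.914
  outer loop
   vertex 3.0 4.3 4.4
   vertex 1.7 3.4 3.7
   vertex 3.7 1.2 3.9
  endloop
 endfacet
 facet normal 0.708 0.046 0.704
  outer loop
   vertex 3.0 4.3 4.4
   vertex 3.7 1.2 3.9
   vertex 4.2 4.2 3.2
  endloop
 endfacet
 facet normal -0.605 0.788 0.111
  outer loop
   vertex 3.0 4.3 4.4
   vertex 2.3 4.1 2.0
   vertex 1.7 3.4 3.7
  endloop
 endfacet
 facet normal 0.000 0.997 -0.083
  outer loop
   vertex 3.0 4.3 4.4
   vertex 4.2 4.2 3.2
   vertex 2.3 4.1 2.0
  endloop
 endfacet
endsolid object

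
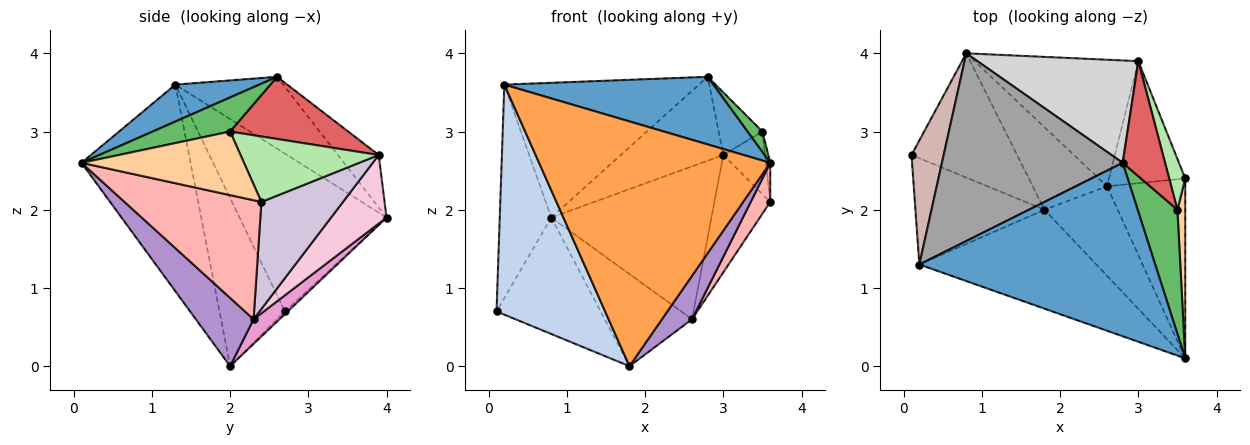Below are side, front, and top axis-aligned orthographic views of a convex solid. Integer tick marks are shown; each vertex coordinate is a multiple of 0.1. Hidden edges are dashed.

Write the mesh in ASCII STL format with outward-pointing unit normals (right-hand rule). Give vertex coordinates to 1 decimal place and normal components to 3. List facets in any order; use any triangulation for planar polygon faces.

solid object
 facet normal 0.144 -0.359 0.922
  outer loop
   vertex 0.2 1.3 3.6
   vertex 3.6 0.1 2.6
   vertex 2.8 2.6 3.7
  endloop
 endfacet
 facet normal -0.480 -0.797 -0.368
  outer loop
   vertex 1.8 2.0 0.0
   vertex 0.2 1.3 3.6
   vertex 0.1 2.7 0.7
  endloop
 endfacet
 facet normal -0.401 -0.849 -0.343
  outer loop
   vertex 1.8 2.0 0.0
   vertex 3.6 0.1 2.6
   vertex 0.2 1.3 3.6
  endloop
 endfacet
 facet normal 0.992 0.027 0.122
  outer loop
   vertex 3.5 2.0 3.0
   vertex 3.6 0.1 2.6
   vertex 3.6 2.4 2.1
  endloop
 endfacet
 facet normal 0.646 -0.125 0.753
  outer loop
   vertex 3.5 2.0 3.0
   vertex 2.8 2.6 3.7
   vertex 3.6 0.1 2.6
  endloop
 endfacet
 facet normal 0.932 0.281 0.229
  outer loop
   vertex 3.5 2.0 3.0
   vertex 3.6 2.4 2.1
   vertex 3.0 3.9 2.7
  endloop
 endfacet
 facet normal 0.790 0.293 0.539
  outer loop
   vertex 3.5 2.0 3.0
   vertex 3.0 3.9 2.7
   vertex 2.8 2.6 3.7
  endloop
 endfacet
 facet normal 0.830 -0.119 -0.545
  outer loop
   vertex 2.6 2.3 0.6
   vertex 3.6 2.4 2.1
   vertex 3.6 0.1 2.6
  endloop
 endfacet
 facet normal 0.643 -0.335 -0.689
  outer loop
   vertex 2.6 2.3 0.6
   vertex 3.6 0.1 2.6
   vertex 1.8 2.0 0.0
  endloop
 endfacet
 facet normal 0.711 0.487 -0.507
  outer loop
   vertex 2.6 2.3 0.6
   vertex 3.0 3.9 2.7
   vertex 3.6 2.4 2.1
  endloop
 endfacet
 facet normal -0.019 0.684 -0.730
  outer loop
   vertex 0.8 4.0 1.9
   vertex 1.8 2.0 0.0
   vertex 0.1 2.7 0.7
  endloop
 endfacet
 facet normal -0.927 0.325 0.189
  outer loop
   vertex 0.8 4.0 1.9
   vertex 0.1 2.7 0.7
   vertex 0.2 1.3 3.6
  endloop
 endfacet
 facet normal 0.216 0.727 -0.652
  outer loop
   vertex 0.8 4.0 1.9
   vertex 2.6 2.3 0.6
   vertex 1.8 2.0 0.0
  endloop
 endfacet
 facet normal 0.258 0.744 -0.616
  outer loop
   vertex 0.8 4.0 1.9
   vertex 3.0 3.9 2.7
   vertex 2.6 2.3 0.6
  endloop
 endfacet
 facet normal -0.307 0.555 0.773
  outer loop
   vertex 0.8 4.0 1.9
   vertex 0.2 1.3 3.6
   vertex 2.8 2.6 3.7
  endloop
 endfacet
 facet normal -0.245 0.615 0.750
  outer loop
   vertex 0.8 4.0 1.9
   vertex 2.8 2.6 3.7
   vertex 3.0 3.9 2.7
  endloop
 endfacet
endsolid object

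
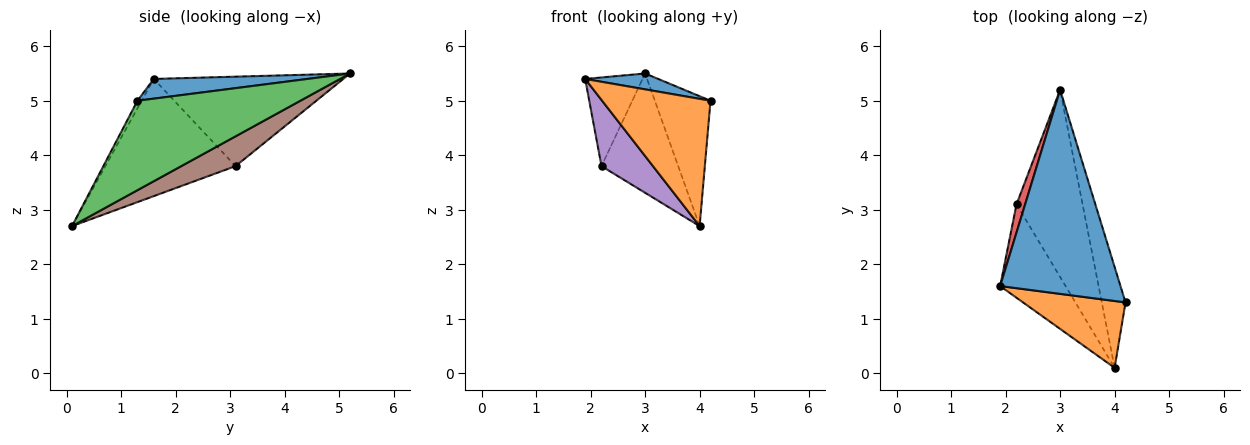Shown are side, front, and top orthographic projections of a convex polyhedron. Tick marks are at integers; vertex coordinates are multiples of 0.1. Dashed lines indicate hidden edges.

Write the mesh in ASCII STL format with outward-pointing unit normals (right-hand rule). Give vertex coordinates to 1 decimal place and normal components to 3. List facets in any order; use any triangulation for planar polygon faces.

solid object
 facet normal 0.161 -0.077 0.984
  outer loop
   vertex 3.0 5.2 5.5
   vertex 1.9 1.6 5.4
   vertex 4.2 1.3 5.0
  endloop
 endfacet
 facet normal -0.035 -0.885 0.465
  outer loop
   vertex 4.0 0.1 2.7
   vertex 4.2 1.3 5.0
   vertex 1.9 1.6 5.4
  endloop
 endfacet
 facet normal 0.918 0.314 -0.243
  outer loop
   vertex 4.0 0.1 2.7
   vertex 3.0 5.2 5.5
   vertex 4.2 1.3 5.0
  endloop
 endfacet
 facet normal -0.953 0.289 0.092
  outer loop
   vertex 2.2 3.1 3.8
   vertex 1.9 1.6 5.4
   vertex 3.0 5.2 5.5
  endloop
 endfacet
 facet normal -0.825 -0.326 -0.461
  outer loop
   vertex 2.2 3.1 3.8
   vertex 4.0 0.1 2.7
   vertex 1.9 1.6 5.4
  endloop
 endfacet
 facet normal 0.356 0.502 -0.788
  outer loop
   vertex 2.2 3.1 3.8
   vertex 3.0 5.2 5.5
   vertex 4.0 0.1 2.7
  endloop
 endfacet
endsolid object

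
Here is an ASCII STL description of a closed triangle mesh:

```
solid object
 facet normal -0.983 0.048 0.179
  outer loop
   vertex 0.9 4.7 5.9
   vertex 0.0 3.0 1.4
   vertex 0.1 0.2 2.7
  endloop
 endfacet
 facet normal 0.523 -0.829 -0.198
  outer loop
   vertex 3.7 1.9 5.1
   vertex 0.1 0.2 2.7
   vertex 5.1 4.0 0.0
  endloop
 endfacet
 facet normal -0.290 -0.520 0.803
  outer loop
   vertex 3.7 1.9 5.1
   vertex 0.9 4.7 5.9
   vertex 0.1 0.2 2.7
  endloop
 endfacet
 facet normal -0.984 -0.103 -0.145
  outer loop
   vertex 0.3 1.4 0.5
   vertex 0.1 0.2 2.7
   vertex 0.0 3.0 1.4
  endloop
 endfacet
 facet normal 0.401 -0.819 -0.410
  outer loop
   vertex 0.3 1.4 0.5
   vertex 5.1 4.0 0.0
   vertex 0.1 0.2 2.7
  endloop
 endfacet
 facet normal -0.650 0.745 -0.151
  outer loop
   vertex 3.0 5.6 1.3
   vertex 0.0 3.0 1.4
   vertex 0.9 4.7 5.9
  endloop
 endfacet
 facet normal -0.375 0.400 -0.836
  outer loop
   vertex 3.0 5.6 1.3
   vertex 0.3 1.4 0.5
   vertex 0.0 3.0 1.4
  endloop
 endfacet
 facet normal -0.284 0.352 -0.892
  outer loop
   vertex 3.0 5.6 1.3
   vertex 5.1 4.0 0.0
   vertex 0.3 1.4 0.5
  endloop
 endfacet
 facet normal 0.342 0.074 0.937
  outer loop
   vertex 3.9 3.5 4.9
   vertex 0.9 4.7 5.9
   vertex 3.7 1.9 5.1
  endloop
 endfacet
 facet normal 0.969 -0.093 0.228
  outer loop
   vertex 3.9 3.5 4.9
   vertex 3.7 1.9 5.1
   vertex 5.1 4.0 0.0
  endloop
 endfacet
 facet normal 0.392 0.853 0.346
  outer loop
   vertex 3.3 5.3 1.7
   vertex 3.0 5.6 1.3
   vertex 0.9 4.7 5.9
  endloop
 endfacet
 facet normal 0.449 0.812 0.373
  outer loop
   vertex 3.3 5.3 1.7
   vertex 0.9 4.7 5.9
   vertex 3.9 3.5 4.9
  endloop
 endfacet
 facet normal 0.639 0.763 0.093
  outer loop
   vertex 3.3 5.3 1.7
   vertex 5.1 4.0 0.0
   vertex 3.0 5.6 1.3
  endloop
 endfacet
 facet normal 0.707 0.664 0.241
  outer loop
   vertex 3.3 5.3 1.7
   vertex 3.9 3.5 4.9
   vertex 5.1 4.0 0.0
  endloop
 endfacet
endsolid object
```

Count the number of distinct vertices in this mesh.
9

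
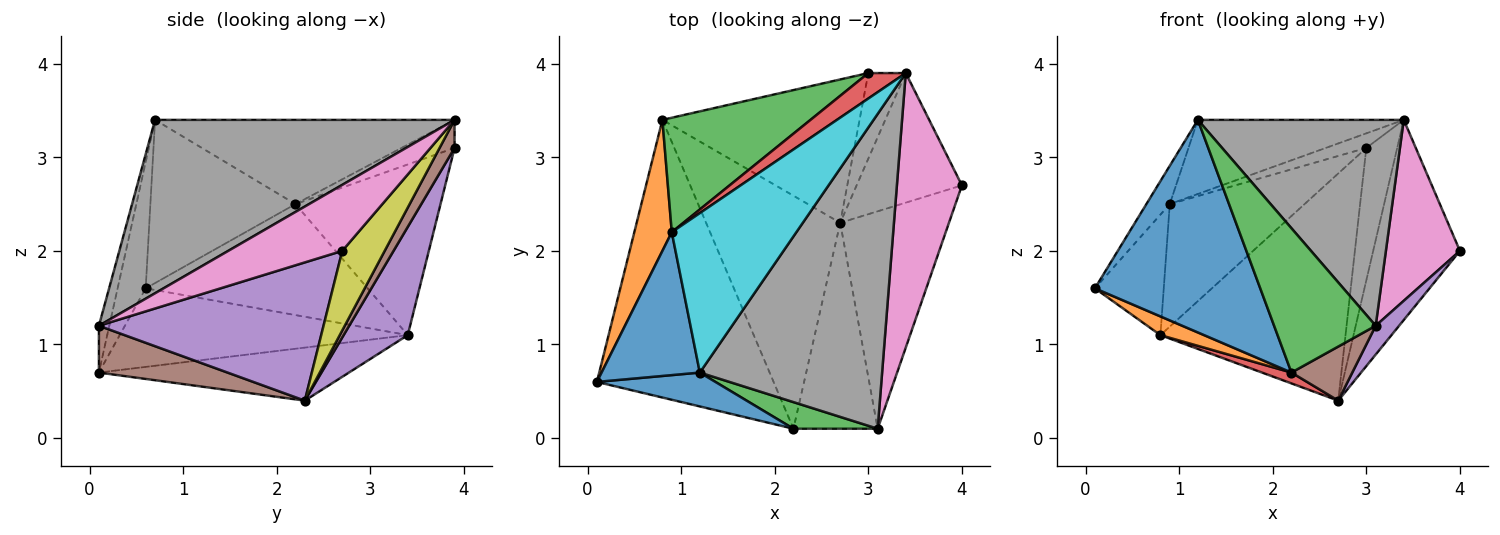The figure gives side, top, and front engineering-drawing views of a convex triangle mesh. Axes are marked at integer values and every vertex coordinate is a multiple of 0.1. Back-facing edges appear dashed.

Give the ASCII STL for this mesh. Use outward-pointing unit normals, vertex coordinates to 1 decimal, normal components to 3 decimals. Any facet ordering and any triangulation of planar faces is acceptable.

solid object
 facet normal -0.165 -0.974 0.155
  outer loop
   vertex 1.2 0.7 3.4
   vertex 0.1 0.6 1.6
   vertex 2.2 0.1 0.7
  endloop
 endfacet
 facet normal -0.406 -0.061 -0.912
  outer loop
   vertex 0.8 3.4 1.1
   vertex 2.2 0.1 0.7
   vertex 0.1 0.6 1.6
  endloop
 endfacet
 facet normal -0.100 -0.978 0.180
  outer loop
   vertex 3.1 0.1 1.2
   vertex 1.2 0.7 3.4
   vertex 2.2 0.1 0.7
  endloop
 endfacet
 facet normal -0.367 -0.043 -0.929
  outer loop
   vertex 2.7 2.3 0.4
   vertex 2.2 0.1 0.7
   vertex 0.8 3.4 1.1
  endloop
 endfacet
 facet normal 0.783 -0.082 -0.616
  outer loop
   vertex 2.7 2.3 0.4
   vertex 4.0 2.7 2.0
   vertex 3.1 0.1 1.2
  endloop
 endfacet
 facet normal 0.473 -0.224 -0.852
  outer loop
   vertex 2.7 2.3 0.4
   vertex 3.1 0.1 1.2
   vertex 2.2 0.1 0.7
  endloop
 endfacet
 facet normal 0.647 -0.420 0.637
  outer loop
   vertex 3.4 3.9 3.4
   vertex 3.1 0.1 1.2
   vertex 4.0 2.7 2.0
  endloop
 endfacet
 facet normal 0.623 -0.428 0.655
  outer loop
   vertex 3.4 3.9 3.4
   vertex 1.2 0.7 3.4
   vertex 3.1 0.1 1.2
  endloop
 endfacet
 facet normal 0.380 0.776 -0.503
  outer loop
   vertex 3.4 3.9 3.4
   vertex 4.0 2.7 2.0
   vertex 2.7 2.3 0.4
  endloop
 endfacet
 facet normal -0.523 0.359 0.773
  outer loop
   vertex 0.9 2.2 2.5
   vertex 1.2 0.7 3.4
   vertex 3.4 3.9 3.4
  endloop
 endfacet
 facet normal -0.849 0.137 0.511
  outer loop
   vertex 0.9 2.2 2.5
   vertex 0.1 0.6 1.6
   vertex 1.2 0.7 3.4
  endloop
 endfacet
 facet normal -0.909 0.282 0.307
  outer loop
   vertex 0.9 2.2 2.5
   vertex 0.8 3.4 1.1
   vertex 0.1 0.6 1.6
  endloop
 endfacet
 facet normal -0.618 0.574 0.536
  outer loop
   vertex 3.0 3.9 3.1
   vertex 0.8 3.4 1.1
   vertex 0.9 2.2 2.5
  endloop
 endfacet
 facet normal -0.545 0.417 0.727
  outer loop
   vertex 3.0 3.9 3.1
   vertex 0.9 2.2 2.5
   vertex 3.4 3.9 3.4
  endloop
 endfacet
 facet normal 0.281 0.812 -0.512
  outer loop
   vertex 3.0 3.9 3.1
   vertex 2.7 2.3 0.4
   vertex 0.8 3.4 1.1
  endloop
 endfacet
 facet normal 0.377 0.778 -0.503
  outer loop
   vertex 3.0 3.9 3.1
   vertex 3.4 3.9 3.4
   vertex 2.7 2.3 0.4
  endloop
 endfacet
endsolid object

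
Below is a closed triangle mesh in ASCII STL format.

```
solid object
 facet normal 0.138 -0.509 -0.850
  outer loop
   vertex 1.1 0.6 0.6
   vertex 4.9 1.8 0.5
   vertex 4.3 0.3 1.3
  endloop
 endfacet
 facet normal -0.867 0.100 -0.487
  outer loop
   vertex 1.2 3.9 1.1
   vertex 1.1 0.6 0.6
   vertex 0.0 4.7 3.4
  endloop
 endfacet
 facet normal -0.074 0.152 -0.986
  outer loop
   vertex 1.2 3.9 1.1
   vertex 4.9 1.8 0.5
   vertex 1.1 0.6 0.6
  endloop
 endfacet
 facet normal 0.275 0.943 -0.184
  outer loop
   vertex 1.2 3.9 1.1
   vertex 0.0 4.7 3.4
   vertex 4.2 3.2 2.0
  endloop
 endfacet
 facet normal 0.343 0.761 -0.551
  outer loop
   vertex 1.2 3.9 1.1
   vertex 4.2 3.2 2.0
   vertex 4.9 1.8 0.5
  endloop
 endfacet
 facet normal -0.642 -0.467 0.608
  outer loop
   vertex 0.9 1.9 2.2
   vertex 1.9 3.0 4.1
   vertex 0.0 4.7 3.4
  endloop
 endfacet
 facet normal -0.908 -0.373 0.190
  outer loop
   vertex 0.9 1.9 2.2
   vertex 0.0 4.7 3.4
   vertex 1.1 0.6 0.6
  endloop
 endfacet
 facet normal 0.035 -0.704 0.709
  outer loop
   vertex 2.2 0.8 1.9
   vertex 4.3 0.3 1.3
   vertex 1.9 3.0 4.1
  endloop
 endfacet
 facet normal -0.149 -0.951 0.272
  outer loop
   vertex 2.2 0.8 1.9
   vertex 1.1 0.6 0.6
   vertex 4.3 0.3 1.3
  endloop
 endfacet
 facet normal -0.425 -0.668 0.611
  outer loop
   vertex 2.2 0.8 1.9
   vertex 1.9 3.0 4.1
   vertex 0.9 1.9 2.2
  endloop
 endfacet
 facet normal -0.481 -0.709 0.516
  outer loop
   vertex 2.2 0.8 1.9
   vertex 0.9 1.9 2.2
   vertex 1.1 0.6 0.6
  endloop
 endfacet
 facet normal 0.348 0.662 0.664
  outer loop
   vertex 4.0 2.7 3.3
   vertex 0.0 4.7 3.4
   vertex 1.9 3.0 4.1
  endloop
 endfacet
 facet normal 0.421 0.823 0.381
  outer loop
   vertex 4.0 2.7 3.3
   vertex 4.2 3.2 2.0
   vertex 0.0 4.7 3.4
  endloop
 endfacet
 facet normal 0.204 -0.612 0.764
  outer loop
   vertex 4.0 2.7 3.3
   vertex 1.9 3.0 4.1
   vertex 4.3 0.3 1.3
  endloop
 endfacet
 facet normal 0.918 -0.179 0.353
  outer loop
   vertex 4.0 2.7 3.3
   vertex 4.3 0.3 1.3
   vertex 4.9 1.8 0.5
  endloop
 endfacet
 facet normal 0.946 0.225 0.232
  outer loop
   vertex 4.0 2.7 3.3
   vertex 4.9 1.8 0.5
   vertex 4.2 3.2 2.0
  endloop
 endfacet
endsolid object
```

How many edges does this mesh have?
24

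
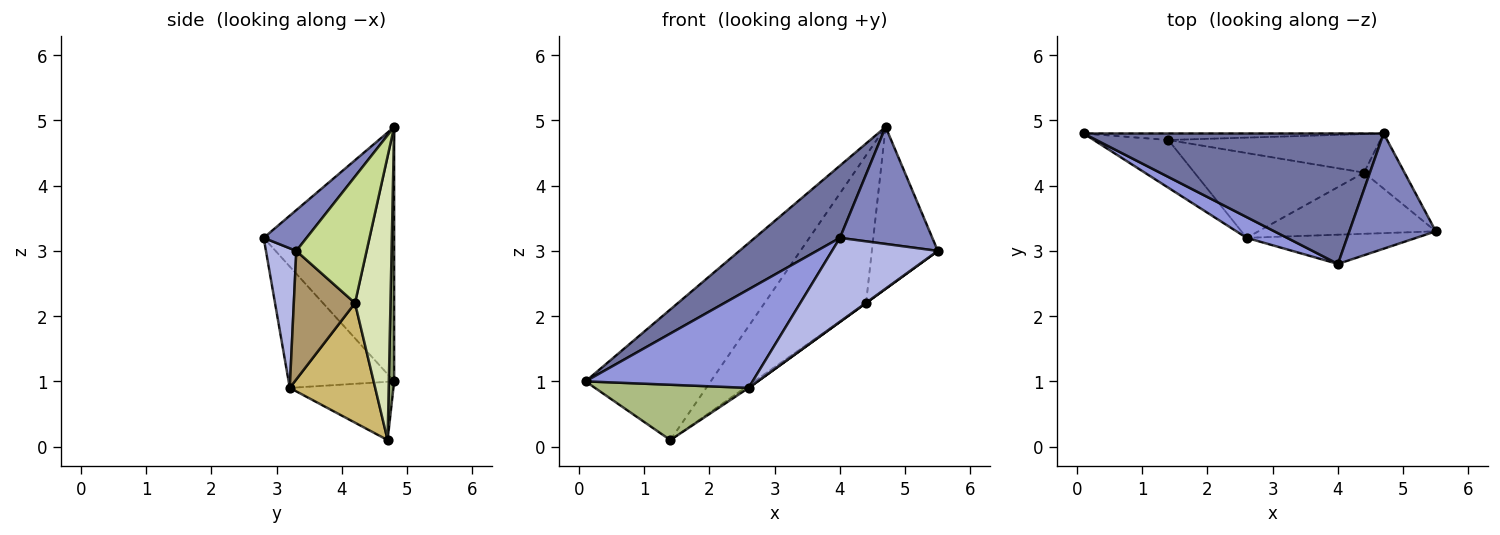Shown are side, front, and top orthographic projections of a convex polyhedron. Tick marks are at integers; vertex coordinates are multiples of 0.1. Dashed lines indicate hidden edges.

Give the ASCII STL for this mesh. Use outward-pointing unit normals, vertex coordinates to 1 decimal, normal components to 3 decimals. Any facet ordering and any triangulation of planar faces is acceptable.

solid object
 facet normal -0.596 -0.389 0.703
  outer loop
   vertex 4.0 2.8 3.2
   vertex 4.7 4.8 4.9
   vertex 0.1 4.8 1.0
  endloop
 endfacet
 facet normal 0.314 -0.676 0.666
  outer loop
   vertex 4.0 2.8 3.2
   vertex 5.5 3.3 3.0
   vertex 4.7 4.8 4.9
  endloop
 endfacet
 facet normal -0.526 -0.832 0.175
  outer loop
   vertex 2.6 3.2 0.9
   vertex 4.0 2.8 3.2
   vertex 0.1 4.8 1.0
  endloop
 endfacet
 facet normal 0.261 -0.911 -0.318
  outer loop
   vertex 2.6 3.2 0.9
   vertex 5.5 3.3 3.0
   vertex 4.0 2.8 3.2
  endloop
 endfacet
 facet normal 0.042 0.998 -0.050
  outer loop
   vertex 1.4 4.7 0.1
   vertex 0.1 4.8 1.0
   vertex 4.7 4.8 4.9
  endloop
 endfacet
 facet normal -0.455 -0.674 -0.582
  outer loop
   vertex 1.4 4.7 0.1
   vertex 2.6 3.2 0.9
   vertex 0.1 4.8 1.0
  endloop
 endfacet
 facet normal 0.710 0.666 -0.227
  outer loop
   vertex 4.4 4.2 2.2
   vertex 4.7 4.8 4.9
   vertex 5.5 3.3 3.0
  endloop
 endfacet
 facet normal 0.320 0.917 -0.239
  outer loop
   vertex 4.4 4.2 2.2
   vertex 1.4 4.7 0.1
   vertex 4.7 4.8 4.9
  endloop
 endfacet
 facet normal 0.587 -0.003 -0.810
  outer loop
   vertex 4.4 4.2 2.2
   vertex 5.5 3.3 3.0
   vertex 2.6 3.2 0.9
  endloop
 endfacet
 facet normal 0.576 0.025 -0.817
  outer loop
   vertex 4.4 4.2 2.2
   vertex 2.6 3.2 0.9
   vertex 1.4 4.7 0.1
  endloop
 endfacet
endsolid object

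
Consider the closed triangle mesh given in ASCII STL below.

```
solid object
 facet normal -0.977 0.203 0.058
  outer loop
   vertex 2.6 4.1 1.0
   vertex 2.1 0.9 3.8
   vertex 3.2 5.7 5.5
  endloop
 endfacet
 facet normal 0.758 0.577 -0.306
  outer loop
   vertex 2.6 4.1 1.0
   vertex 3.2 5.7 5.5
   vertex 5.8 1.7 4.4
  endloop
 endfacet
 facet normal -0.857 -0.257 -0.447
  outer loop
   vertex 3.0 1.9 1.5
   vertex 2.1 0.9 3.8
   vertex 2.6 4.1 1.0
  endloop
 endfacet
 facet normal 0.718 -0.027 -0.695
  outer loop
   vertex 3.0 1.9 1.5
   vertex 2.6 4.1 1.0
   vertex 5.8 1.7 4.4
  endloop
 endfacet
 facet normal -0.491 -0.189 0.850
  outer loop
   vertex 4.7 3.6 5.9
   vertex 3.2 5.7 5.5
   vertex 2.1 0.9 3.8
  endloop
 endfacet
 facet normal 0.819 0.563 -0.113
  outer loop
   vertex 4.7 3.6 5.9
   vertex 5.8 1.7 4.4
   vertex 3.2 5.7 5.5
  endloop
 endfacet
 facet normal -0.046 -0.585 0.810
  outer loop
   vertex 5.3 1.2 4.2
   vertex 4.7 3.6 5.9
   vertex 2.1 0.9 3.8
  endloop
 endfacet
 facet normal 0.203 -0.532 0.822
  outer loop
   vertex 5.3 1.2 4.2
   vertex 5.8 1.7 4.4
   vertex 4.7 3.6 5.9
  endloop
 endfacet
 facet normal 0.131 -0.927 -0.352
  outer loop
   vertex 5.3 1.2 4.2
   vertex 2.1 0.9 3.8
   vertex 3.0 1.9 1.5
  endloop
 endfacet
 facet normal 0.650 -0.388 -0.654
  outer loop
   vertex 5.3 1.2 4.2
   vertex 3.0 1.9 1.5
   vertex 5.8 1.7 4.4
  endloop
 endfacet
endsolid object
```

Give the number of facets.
10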